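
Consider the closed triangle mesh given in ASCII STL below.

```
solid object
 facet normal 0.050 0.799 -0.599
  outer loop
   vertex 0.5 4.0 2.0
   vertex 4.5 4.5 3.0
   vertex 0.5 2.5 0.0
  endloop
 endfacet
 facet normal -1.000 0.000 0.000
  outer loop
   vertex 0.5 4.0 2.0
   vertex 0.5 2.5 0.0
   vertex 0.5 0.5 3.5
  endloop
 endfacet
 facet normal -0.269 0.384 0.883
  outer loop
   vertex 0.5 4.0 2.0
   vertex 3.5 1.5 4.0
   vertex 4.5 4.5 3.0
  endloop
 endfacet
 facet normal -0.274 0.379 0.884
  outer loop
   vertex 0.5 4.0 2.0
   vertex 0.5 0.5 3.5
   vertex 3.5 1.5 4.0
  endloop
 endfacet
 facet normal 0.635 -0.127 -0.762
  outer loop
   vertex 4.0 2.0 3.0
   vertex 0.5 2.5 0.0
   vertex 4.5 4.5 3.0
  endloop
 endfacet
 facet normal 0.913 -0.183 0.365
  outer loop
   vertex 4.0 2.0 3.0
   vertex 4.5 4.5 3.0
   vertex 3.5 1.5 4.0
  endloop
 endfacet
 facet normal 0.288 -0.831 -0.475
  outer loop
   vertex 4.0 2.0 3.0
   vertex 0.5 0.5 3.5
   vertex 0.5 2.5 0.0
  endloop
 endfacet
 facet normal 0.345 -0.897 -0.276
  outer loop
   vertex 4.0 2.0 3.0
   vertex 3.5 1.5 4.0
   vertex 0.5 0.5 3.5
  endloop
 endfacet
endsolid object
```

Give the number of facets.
8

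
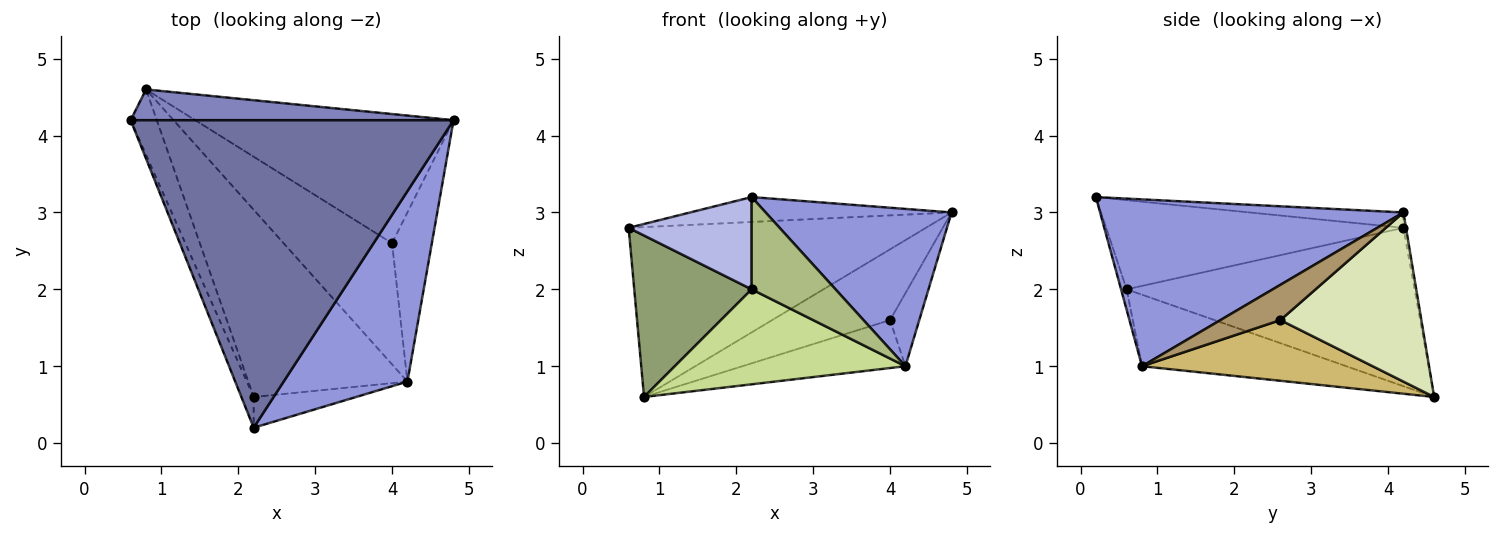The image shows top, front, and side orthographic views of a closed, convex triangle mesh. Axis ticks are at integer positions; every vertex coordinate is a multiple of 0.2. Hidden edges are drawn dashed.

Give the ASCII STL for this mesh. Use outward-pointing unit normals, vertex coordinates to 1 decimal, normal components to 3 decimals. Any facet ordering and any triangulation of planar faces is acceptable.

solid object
 facet normal -0.047 0.081 0.996
  outer loop
   vertex 2.2 0.2 3.2
   vertex 4.8 4.2 3.0
   vertex 0.6 4.2 2.8
  endloop
 endfacet
 facet normal -0.008 0.984 0.178
  outer loop
   vertex 0.8 4.6 0.6
   vertex 0.6 4.2 2.8
   vertex 4.8 4.2 3.0
  endloop
 endfacet
 facet normal 0.721 -0.442 0.535
  outer loop
   vertex 4.2 0.8 1.0
   vertex 4.8 4.2 3.0
   vertex 2.2 0.2 3.2
  endloop
 endfacet
 facet normal -0.917 -0.379 -0.126
  outer loop
   vertex 2.2 0.6 2.0
   vertex 2.2 0.2 3.2
   vertex 0.6 4.2 2.8
  endloop
 endfacet
 facet normal -0.915 -0.373 -0.151
  outer loop
   vertex 2.2 0.6 2.0
   vertex 0.6 4.2 2.8
   vertex 0.8 4.6 0.6
  endloop
 endfacet
 facet normal -0.063 -0.947 -0.316
  outer loop
   vertex 2.2 0.6 2.0
   vertex 4.2 0.8 1.0
   vertex 2.2 0.2 3.2
  endloop
 endfacet
 facet normal -0.372 -0.420 -0.828
  outer loop
   vertex 2.2 0.6 2.0
   vertex 0.8 4.6 0.6
   vertex 4.2 0.8 1.0
  endloop
 endfacet
 facet normal 0.498 0.417 -0.761
  outer loop
   vertex 4.0 2.6 1.6
   vertex 0.8 4.6 0.6
   vertex 4.8 4.2 3.0
  endloop
 endfacet
 facet normal 0.631 0.307 -0.712
  outer loop
   vertex 4.0 2.6 1.6
   vertex 4.8 4.2 3.0
   vertex 4.2 0.8 1.0
  endloop
 endfacet
 facet normal 0.462 0.326 -0.825
  outer loop
   vertex 4.0 2.6 1.6
   vertex 4.2 0.8 1.0
   vertex 0.8 4.6 0.6
  endloop
 endfacet
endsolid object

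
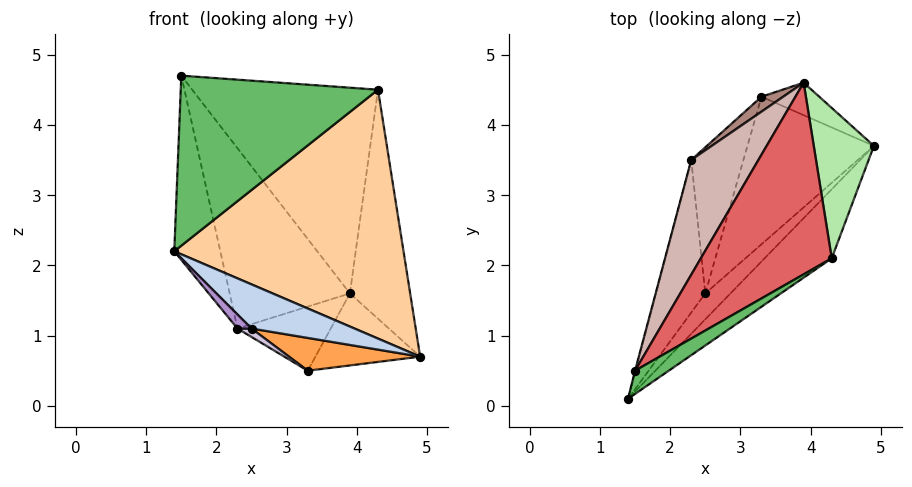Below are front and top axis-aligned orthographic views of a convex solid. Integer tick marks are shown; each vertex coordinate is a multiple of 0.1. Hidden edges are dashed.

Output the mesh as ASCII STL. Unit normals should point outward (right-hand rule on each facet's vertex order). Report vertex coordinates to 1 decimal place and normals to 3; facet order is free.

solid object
 facet normal 0.411 0.831 -0.375
  outer loop
   vertex 3.9 4.6 1.6
   vertex 4.9 3.7 0.7
   vertex 3.3 4.4 0.5
  endloop
 endfacet
 facet normal 0.557 -0.716 -0.420
  outer loop
   vertex 2.5 1.6 1.1
   vertex 4.9 3.7 0.7
   vertex 1.4 0.1 2.2
  endloop
 endfacet
 facet normal 0.027 -0.217 -0.976
  outer loop
   vertex 2.5 1.6 1.1
   vertex 3.3 4.4 0.5
   vertex 4.9 3.7 0.7
  endloop
 endfacet
 facet normal 0.659 -0.725 -0.201
  outer loop
   vertex 4.3 2.1 4.5
   vertex 1.4 0.1 2.2
   vertex 4.9 3.7 0.7
  endloop
 endfacet
 facet normal 0.499 -0.859 0.117
  outer loop
   vertex 4.3 2.1 4.5
   vertex 1.5 0.5 4.7
   vertex 1.4 0.1 2.2
  endloop
 endfacet
 facet normal 0.780 0.523 0.343
  outer loop
   vertex 4.3 2.1 4.5
   vertex 4.9 3.7 0.7
   vertex 3.9 4.6 1.6
  endloop
 endfacet
 facet normal -0.347 0.686 0.639
  outer loop
   vertex 4.3 2.1 4.5
   vertex 3.9 4.6 1.6
   vertex 1.5 0.5 4.7
  endloop
 endfacet
 facet normal -0.967 0.255 -0.002
  outer loop
   vertex 2.3 3.5 1.1
   vertex 1.4 0.1 2.2
   vertex 1.5 0.5 4.7
  endloop
 endfacet
 facet normal -0.657 -0.069 -0.751
  outer loop
   vertex 2.3 3.5 1.1
   vertex 2.5 1.6 1.1
   vertex 1.4 0.1 2.2
  endloop
 endfacet
 facet normal -0.480 -0.051 -0.876
  outer loop
   vertex 2.3 3.5 1.1
   vertex 3.3 4.4 0.5
   vertex 2.5 1.6 1.1
  endloop
 endfacet
 facet normal -0.595 0.783 0.182
  outer loop
   vertex 2.3 3.5 1.1
   vertex 3.9 4.6 1.6
   vertex 3.3 4.4 0.5
  endloop
 endfacet
 facet normal -0.599 0.676 0.430
  outer loop
   vertex 2.3 3.5 1.1
   vertex 1.5 0.5 4.7
   vertex 3.9 4.6 1.6
  endloop
 endfacet
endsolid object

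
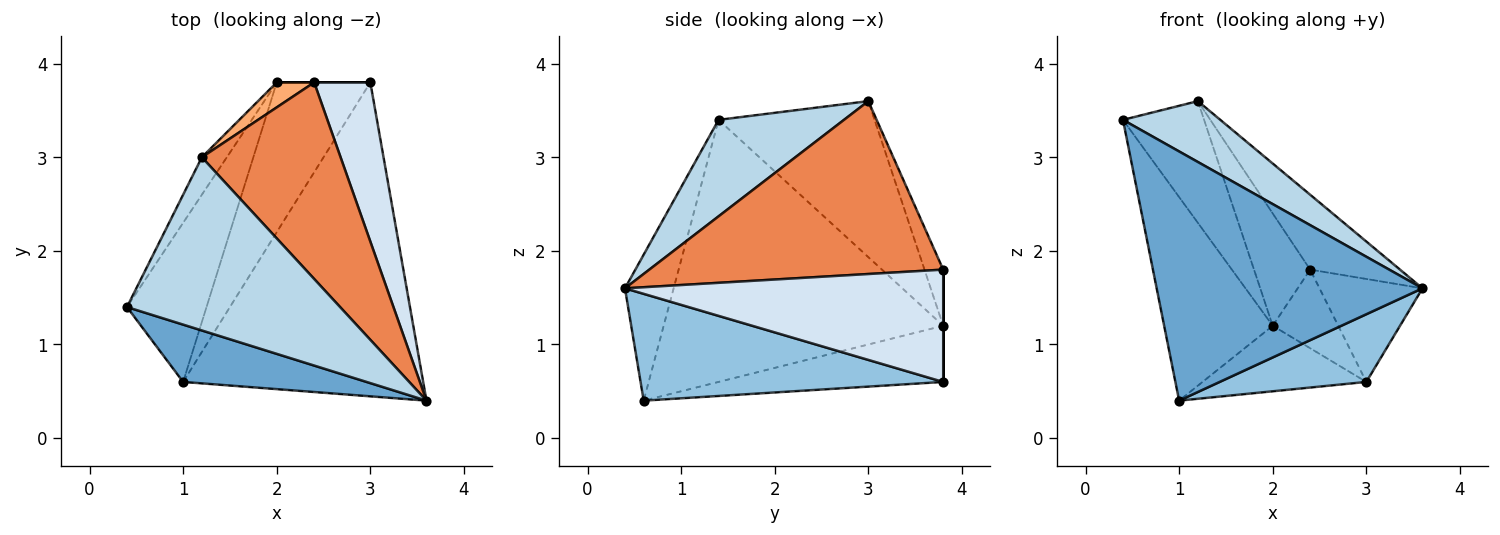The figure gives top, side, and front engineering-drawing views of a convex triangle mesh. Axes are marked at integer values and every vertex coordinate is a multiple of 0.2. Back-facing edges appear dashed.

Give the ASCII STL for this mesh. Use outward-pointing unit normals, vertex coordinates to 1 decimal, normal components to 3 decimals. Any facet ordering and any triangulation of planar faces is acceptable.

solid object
 facet normal -0.176 -0.959 0.221
  outer loop
   vertex 1.0 0.6 0.4
   vertex 3.6 0.4 1.6
   vertex 0.4 1.4 3.4
  endloop
 endfacet
 facet normal 0.399 -0.193 -0.896
  outer loop
   vertex 1.0 0.6 0.4
   vertex 3.0 3.8 0.6
   vertex 3.6 0.4 1.6
  endloop
 endfacet
 facet normal 0.393 -0.305 0.868
  outer loop
   vertex 1.2 3.0 3.6
   vertex 0.4 1.4 3.4
   vertex 3.6 0.4 1.6
  endloop
 endfacet
 facet normal 0.859 0.278 0.430
  outer loop
   vertex 2.4 3.8 1.8
   vertex 3.6 0.4 1.6
   vertex 3.0 3.8 0.6
  endloop
 endfacet
 facet normal 0.759 0.232 0.609
  outer loop
   vertex 2.4 3.8 1.8
   vertex 1.2 3.0 3.6
   vertex 3.6 0.4 1.6
  endloop
 endfacet
 facet normal -0.309 0.928 0.206
  outer loop
   vertex 2.0 3.8 1.2
   vertex 1.2 3.0 3.6
   vertex 2.4 3.8 1.8
  endloop
 endfacet
 facet normal -0.897 0.348 -0.272
  outer loop
   vertex 2.0 3.8 1.2
   vertex 1.0 0.6 0.4
   vertex 0.4 1.4 3.4
  endloop
 endfacet
 facet normal -0.878 0.457 -0.141
  outer loop
   vertex 2.0 3.8 1.2
   vertex 0.4 1.4 3.4
   vertex 1.2 3.0 3.6
  endloop
 endfacet
 facet normal -0.482 0.351 -0.803
  outer loop
   vertex 2.0 3.8 1.2
   vertex 3.0 3.8 0.6
   vertex 1.0 0.6 0.4
  endloop
 endfacet
 facet normal 0.000 1.000 0.000
  outer loop
   vertex 2.0 3.8 1.2
   vertex 2.4 3.8 1.8
   vertex 3.0 3.8 0.6
  endloop
 endfacet
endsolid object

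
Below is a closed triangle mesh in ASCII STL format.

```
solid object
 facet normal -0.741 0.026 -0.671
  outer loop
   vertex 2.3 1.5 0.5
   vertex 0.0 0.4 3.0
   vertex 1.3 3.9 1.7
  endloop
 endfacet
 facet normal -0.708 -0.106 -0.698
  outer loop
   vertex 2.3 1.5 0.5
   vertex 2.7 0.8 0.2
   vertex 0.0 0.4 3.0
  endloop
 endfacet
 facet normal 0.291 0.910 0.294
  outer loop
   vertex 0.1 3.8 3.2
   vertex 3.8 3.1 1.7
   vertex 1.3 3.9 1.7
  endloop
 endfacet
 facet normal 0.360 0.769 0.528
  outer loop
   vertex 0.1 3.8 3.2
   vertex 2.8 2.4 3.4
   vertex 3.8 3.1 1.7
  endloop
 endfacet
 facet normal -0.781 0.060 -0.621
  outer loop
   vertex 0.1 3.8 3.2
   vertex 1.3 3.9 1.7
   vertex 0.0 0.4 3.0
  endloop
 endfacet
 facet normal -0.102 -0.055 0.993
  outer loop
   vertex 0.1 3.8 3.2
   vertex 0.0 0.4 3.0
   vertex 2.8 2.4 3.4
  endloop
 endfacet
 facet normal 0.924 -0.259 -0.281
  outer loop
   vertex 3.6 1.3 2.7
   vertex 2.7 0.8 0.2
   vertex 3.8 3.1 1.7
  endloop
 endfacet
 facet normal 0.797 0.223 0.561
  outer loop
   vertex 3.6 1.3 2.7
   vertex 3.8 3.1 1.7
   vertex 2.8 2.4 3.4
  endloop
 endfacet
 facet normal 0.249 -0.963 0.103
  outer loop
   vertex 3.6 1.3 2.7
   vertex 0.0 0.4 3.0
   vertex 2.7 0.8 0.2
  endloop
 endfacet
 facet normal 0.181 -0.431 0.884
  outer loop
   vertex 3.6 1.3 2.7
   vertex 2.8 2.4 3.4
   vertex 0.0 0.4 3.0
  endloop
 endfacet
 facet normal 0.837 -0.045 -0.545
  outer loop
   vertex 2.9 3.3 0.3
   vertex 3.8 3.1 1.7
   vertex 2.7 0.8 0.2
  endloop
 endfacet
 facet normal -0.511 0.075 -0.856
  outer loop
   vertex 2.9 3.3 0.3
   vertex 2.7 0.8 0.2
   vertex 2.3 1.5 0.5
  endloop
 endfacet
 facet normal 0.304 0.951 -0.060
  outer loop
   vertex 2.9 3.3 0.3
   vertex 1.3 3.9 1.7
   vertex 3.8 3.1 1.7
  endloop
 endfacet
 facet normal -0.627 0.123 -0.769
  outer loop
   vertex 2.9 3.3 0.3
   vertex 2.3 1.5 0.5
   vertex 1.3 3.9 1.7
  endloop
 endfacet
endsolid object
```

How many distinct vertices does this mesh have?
9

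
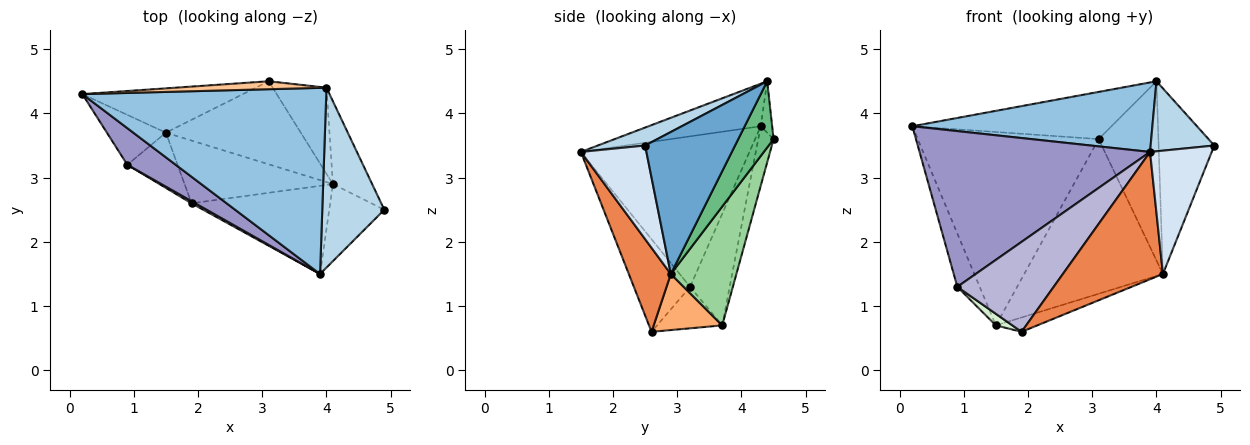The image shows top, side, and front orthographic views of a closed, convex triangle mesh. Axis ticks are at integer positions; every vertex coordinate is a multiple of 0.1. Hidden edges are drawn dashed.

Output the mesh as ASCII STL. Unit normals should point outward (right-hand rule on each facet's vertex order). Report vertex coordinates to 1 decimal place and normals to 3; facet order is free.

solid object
 facet normal 0.828 0.512 -0.229
  outer loop
   vertex 4.1 2.9 1.5
   vertex 4.0 4.4 4.5
   vertex 4.9 2.5 3.5
  endloop
 endfacet
 facet normal -0.161 -0.345 0.925
  outer loop
   vertex 3.9 1.5 3.4
   vertex 4.0 4.4 4.5
   vertex 0.2 4.3 3.8
  endloop
 endfacet
 facet normal 0.260 -0.350 0.900
  outer loop
   vertex 3.9 1.5 3.4
   vertex 4.9 2.5 3.5
   vertex 4.0 4.4 4.5
  endloop
 endfacet
 facet normal 0.669 -0.630 -0.394
  outer loop
   vertex 3.9 1.5 3.4
   vertex 4.1 2.9 1.5
   vertex 4.9 2.5 3.5
  endloop
 endfacet
 facet normal 0.326 -0.777 -0.538
  outer loop
   vertex 3.9 1.5 3.4
   vertex 1.9 2.6 0.6
   vertex 4.1 2.9 1.5
  endloop
 endfacet
 facet normal 0.346 0.209 -0.915
  outer loop
   vertex 1.5 3.7 0.7
   vertex 4.1 2.9 1.5
   vertex 1.9 2.6 0.6
  endloop
 endfacet
 facet normal -0.056 0.985 0.166
  outer loop
   vertex 3.1 4.5 3.6
   vertex 0.2 4.3 3.8
   vertex 4.0 4.4 4.5
  endloop
 endfacet
 facet normal -0.082 0.971 -0.223
  outer loop
   vertex 3.1 4.5 3.6
   vertex 1.5 3.7 0.7
   vertex 0.2 4.3 3.8
  endloop
 endfacet
 facet normal 0.470 0.795 -0.382
  outer loop
   vertex 3.1 4.5 3.6
   vertex 4.0 4.4 4.5
   vertex 4.1 2.9 1.5
  endloop
 endfacet
 facet normal 0.385 0.813 -0.437
  outer loop
   vertex 3.1 4.5 3.6
   vertex 4.1 2.9 1.5
   vertex 1.5 3.7 0.7
  endloop
 endfacet
 facet normal -0.791 0.447 -0.418
  outer loop
   vertex 0.9 3.2 1.3
   vertex 0.2 4.3 3.8
   vertex 1.5 3.7 0.7
  endloop
 endfacet
 facet normal -0.629 -0.159 -0.761
  outer loop
   vertex 0.9 3.2 1.3
   vertex 1.5 3.7 0.7
   vertex 1.9 2.6 0.6
  endloop
 endfacet
 facet normal -0.580 -0.793 0.187
  outer loop
   vertex 0.9 3.2 1.3
   vertex 3.9 1.5 3.4
   vertex 0.2 4.3 3.8
  endloop
 endfacet
 facet normal -0.504 -0.864 0.021
  outer loop
   vertex 0.9 3.2 1.3
   vertex 1.9 2.6 0.6
   vertex 3.9 1.5 3.4
  endloop
 endfacet
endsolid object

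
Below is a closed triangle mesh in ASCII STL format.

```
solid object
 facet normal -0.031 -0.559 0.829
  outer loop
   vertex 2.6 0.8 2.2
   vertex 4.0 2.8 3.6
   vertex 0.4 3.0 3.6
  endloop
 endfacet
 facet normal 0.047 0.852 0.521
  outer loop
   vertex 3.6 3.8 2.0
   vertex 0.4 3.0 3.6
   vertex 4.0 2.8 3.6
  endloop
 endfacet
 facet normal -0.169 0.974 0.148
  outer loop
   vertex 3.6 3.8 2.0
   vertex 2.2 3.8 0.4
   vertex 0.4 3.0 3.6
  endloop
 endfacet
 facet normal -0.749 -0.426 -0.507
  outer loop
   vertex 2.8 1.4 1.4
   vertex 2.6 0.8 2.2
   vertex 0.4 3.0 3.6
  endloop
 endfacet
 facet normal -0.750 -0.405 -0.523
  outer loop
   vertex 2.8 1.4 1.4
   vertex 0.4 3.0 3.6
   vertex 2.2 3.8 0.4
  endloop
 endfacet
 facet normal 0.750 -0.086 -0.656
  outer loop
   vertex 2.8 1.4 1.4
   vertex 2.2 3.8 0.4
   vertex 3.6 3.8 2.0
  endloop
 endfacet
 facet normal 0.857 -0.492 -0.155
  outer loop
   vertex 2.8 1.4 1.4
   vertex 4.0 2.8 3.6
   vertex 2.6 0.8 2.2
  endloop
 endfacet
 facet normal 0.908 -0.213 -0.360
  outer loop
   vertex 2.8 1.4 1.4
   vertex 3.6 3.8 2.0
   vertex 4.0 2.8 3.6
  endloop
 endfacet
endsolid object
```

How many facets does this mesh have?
8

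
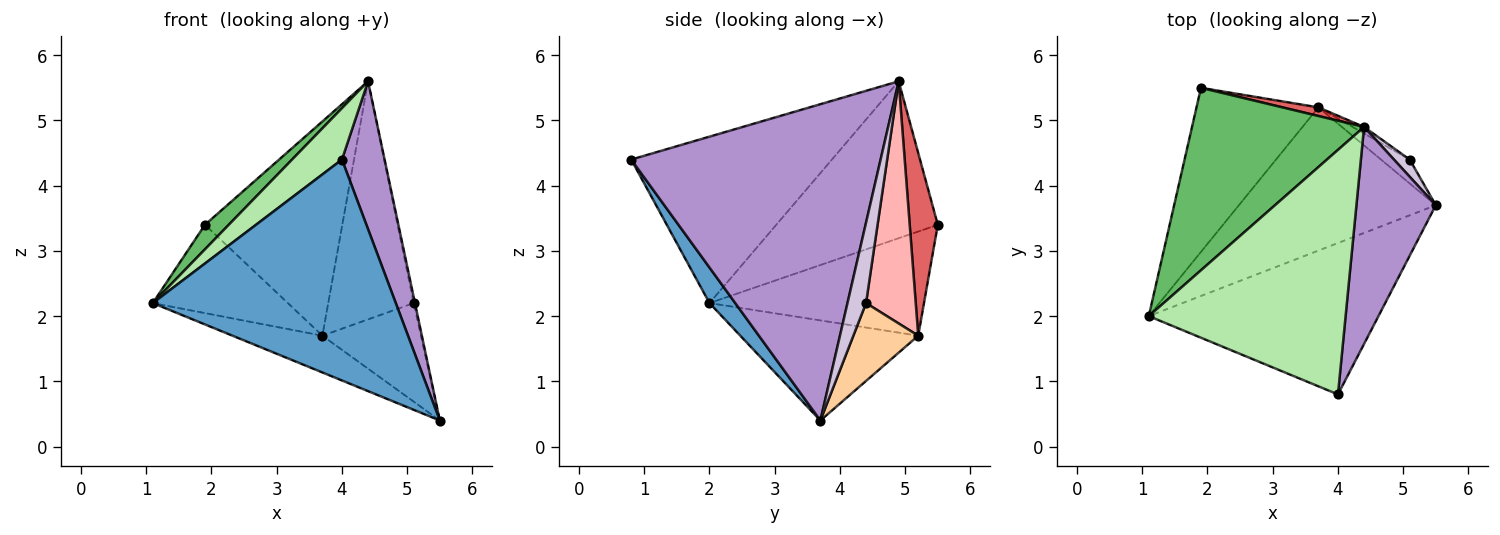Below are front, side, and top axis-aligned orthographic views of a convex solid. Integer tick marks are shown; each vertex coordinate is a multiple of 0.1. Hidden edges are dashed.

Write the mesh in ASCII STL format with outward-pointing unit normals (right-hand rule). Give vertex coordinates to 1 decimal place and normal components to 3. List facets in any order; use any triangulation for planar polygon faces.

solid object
 facet normal 0.087 -0.822 -0.563
  outer loop
   vertex 4.0 0.8 4.4
   vertex 1.1 2.0 2.2
   vertex 5.5 3.7 0.4
  endloop
 endfacet
 facet normal -0.442 0.223 -0.869
  outer loop
   vertex 3.7 5.2 1.7
   vertex 5.5 3.7 0.4
   vertex 1.1 2.0 2.2
  endloop
 endfacet
 facet normal -0.601 0.379 -0.704
  outer loop
   vertex 3.7 5.2 1.7
   vertex 1.1 2.0 2.2
   vertex 1.9 5.5 3.4
  endloop
 endfacet
 facet normal 0.539 0.819 -0.199
  outer loop
   vertex 3.7 5.2 1.7
   vertex 5.1 4.4 2.2
   vertex 5.5 3.7 0.4
  endloop
 endfacet
 facet normal -0.671 -0.099 0.735
  outer loop
   vertex 4.4 4.9 5.6
   vertex 1.9 5.5 3.4
   vertex 1.1 2.0 2.2
  endloop
 endfacet
 facet normal -0.638 -0.158 0.754
  outer loop
   vertex 4.4 4.9 5.6
   vertex 1.1 2.0 2.2
   vertex 4.0 0.8 4.4
  endloop
 endfacet
 facet normal 0.200 0.979 0.039
  outer loop
   vertex 4.4 4.9 5.6
   vertex 3.7 5.2 1.7
   vertex 1.9 5.5 3.4
  endloop
 endfacet
 facet normal 0.502 0.864 -0.024
  outer loop
   vertex 4.4 4.9 5.6
   vertex 5.1 4.4 2.2
   vertex 3.7 5.2 1.7
  endloop
 endfacet
 facet normal 0.957 -0.164 0.240
  outer loop
   vertex 4.4 4.9 5.6
   vertex 4.0 0.8 4.4
   vertex 5.5 3.7 0.4
  endloop
 endfacet
 facet normal 0.979 0.066 0.192
  outer loop
   vertex 4.4 4.9 5.6
   vertex 5.5 3.7 0.4
   vertex 5.1 4.4 2.2
  endloop
 endfacet
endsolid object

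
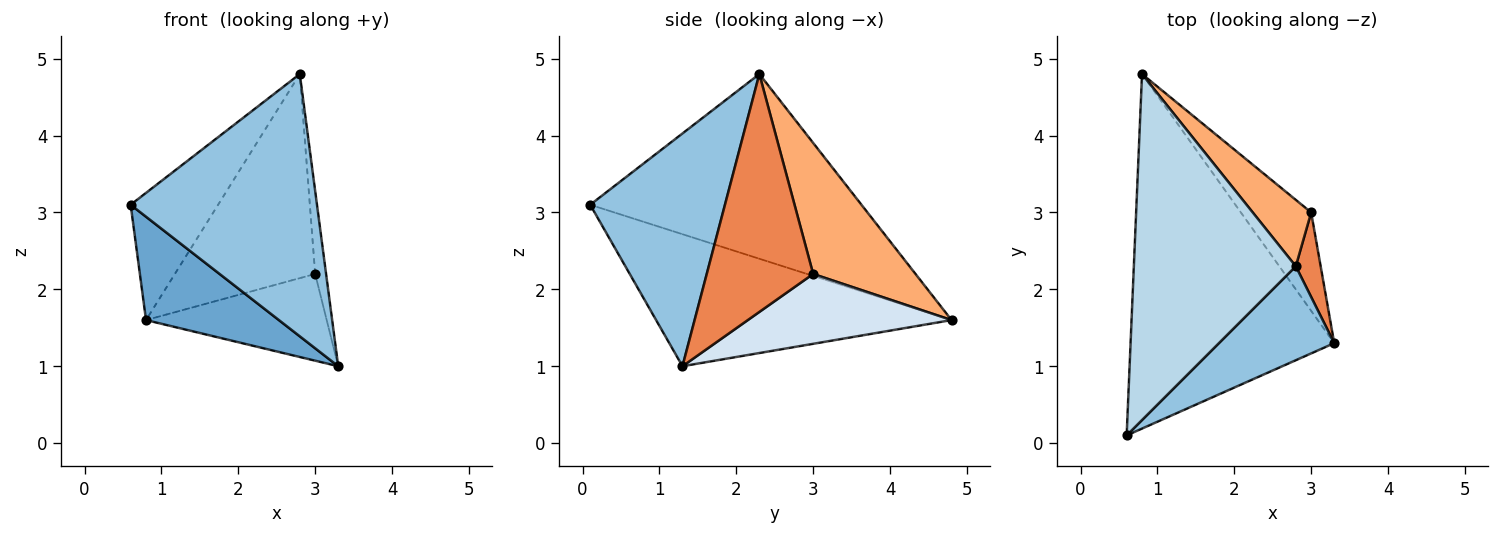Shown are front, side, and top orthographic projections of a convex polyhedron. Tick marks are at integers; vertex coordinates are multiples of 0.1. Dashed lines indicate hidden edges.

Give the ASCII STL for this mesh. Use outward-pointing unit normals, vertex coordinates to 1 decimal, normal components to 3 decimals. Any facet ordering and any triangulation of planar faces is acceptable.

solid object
 facet normal -0.528 -0.238 -0.815
  outer loop
   vertex 0.8 4.8 1.6
   vertex 3.3 1.3 1.0
   vertex 0.6 0.1 3.1
  endloop
 endfacet
 facet normal 0.563 -0.778 0.279
  outer loop
   vertex 2.8 2.3 4.8
   vertex 0.6 0.1 3.1
   vertex 3.3 1.3 1.0
  endloop
 endfacet
 facet normal -0.731 0.236 0.641
  outer loop
   vertex 2.8 2.3 4.8
   vertex 0.8 4.8 1.6
   vertex 0.6 0.1 3.1
  endloop
 endfacet
 facet normal 0.598 0.530 -0.601
  outer loop
   vertex 3.0 3.0 2.2
   vertex 3.3 1.3 1.0
   vertex 0.8 4.8 1.6
  endloop
 endfacet
 facet normal 0.989 0.102 0.103
  outer loop
   vertex 3.0 3.0 2.2
   vertex 2.8 2.3 4.8
   vertex 3.3 1.3 1.0
  endloop
 endfacet
 facet normal 0.570 0.781 0.254
  outer loop
   vertex 3.0 3.0 2.2
   vertex 0.8 4.8 1.6
   vertex 2.8 2.3 4.8
  endloop
 endfacet
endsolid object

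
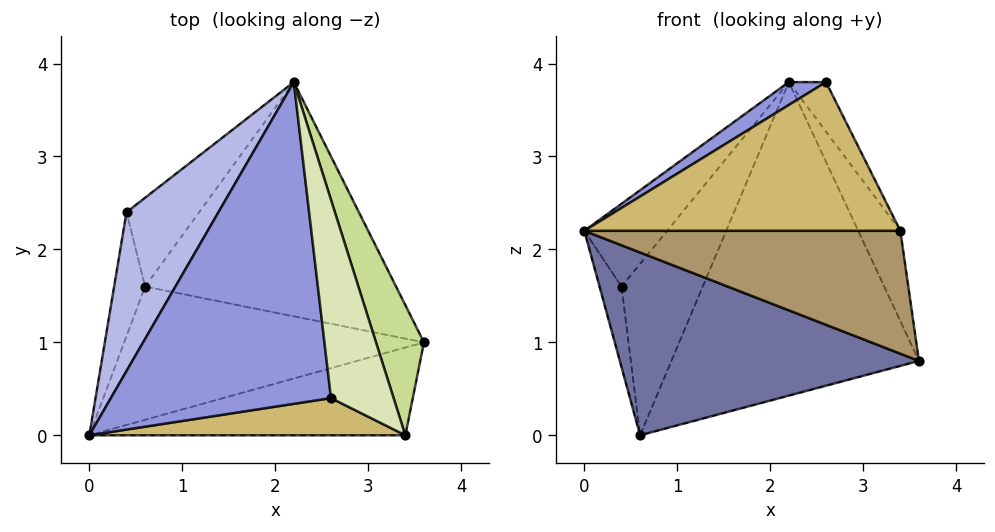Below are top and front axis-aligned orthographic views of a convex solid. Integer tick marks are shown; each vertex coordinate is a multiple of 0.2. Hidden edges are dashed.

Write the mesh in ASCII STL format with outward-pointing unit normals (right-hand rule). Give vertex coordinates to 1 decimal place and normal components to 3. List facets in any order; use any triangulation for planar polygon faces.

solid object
 facet normal -0.005 -0.808 -0.589
  outer loop
   vertex 0.6 1.6 0.0
   vertex 3.6 1.0 0.8
   vertex 0.0 0.0 2.2
  endloop
 endfacet
 facet normal 0.305 0.763 -0.570
  outer loop
   vertex 0.6 1.6 0.0
   vertex 2.2 3.8 3.8
   vertex 3.6 1.0 0.8
  endloop
 endfacet
 facet normal -0.516 -0.061 0.854
  outer loop
   vertex 2.6 0.4 3.8
   vertex 2.2 3.8 3.8
   vertex 0.0 0.0 2.2
  endloop
 endfacet
 facet normal -0.822 0.263 0.505
  outer loop
   vertex 0.4 2.4 1.6
   vertex 0.0 0.0 2.2
   vertex 2.2 3.8 3.8
  endloop
 endfacet
 facet normal -0.976 0.118 -0.181
  outer loop
   vertex 0.4 2.4 1.6
   vertex 0.6 1.6 0.0
   vertex 0.0 0.0 2.2
  endloop
 endfacet
 facet normal -0.127 0.881 -0.456
  outer loop
   vertex 0.4 2.4 1.6
   vertex 2.2 3.8 3.8
   vertex 0.6 1.6 0.0
  endloop
 endfacet
 facet normal 0.945 0.186 0.268
  outer loop
   vertex 3.4 0.0 2.2
   vertex 3.6 1.0 0.8
   vertex 2.2 3.8 3.8
  endloop
 endfacet
 facet normal 0.900 0.106 0.423
  outer loop
   vertex 3.4 0.0 2.2
   vertex 2.2 3.8 3.8
   vertex 2.6 0.4 3.8
  endloop
 endfacet
 facet normal 0.000 -0.814 -0.581
  outer loop
   vertex 3.4 0.0 2.2
   vertex 0.0 0.0 2.2
   vertex 3.6 1.0 0.8
  endloop
 endfacet
 facet normal 0.000 -0.970 0.243
  outer loop
   vertex 3.4 0.0 2.2
   vertex 2.6 0.4 3.8
   vertex 0.0 0.0 2.2
  endloop
 endfacet
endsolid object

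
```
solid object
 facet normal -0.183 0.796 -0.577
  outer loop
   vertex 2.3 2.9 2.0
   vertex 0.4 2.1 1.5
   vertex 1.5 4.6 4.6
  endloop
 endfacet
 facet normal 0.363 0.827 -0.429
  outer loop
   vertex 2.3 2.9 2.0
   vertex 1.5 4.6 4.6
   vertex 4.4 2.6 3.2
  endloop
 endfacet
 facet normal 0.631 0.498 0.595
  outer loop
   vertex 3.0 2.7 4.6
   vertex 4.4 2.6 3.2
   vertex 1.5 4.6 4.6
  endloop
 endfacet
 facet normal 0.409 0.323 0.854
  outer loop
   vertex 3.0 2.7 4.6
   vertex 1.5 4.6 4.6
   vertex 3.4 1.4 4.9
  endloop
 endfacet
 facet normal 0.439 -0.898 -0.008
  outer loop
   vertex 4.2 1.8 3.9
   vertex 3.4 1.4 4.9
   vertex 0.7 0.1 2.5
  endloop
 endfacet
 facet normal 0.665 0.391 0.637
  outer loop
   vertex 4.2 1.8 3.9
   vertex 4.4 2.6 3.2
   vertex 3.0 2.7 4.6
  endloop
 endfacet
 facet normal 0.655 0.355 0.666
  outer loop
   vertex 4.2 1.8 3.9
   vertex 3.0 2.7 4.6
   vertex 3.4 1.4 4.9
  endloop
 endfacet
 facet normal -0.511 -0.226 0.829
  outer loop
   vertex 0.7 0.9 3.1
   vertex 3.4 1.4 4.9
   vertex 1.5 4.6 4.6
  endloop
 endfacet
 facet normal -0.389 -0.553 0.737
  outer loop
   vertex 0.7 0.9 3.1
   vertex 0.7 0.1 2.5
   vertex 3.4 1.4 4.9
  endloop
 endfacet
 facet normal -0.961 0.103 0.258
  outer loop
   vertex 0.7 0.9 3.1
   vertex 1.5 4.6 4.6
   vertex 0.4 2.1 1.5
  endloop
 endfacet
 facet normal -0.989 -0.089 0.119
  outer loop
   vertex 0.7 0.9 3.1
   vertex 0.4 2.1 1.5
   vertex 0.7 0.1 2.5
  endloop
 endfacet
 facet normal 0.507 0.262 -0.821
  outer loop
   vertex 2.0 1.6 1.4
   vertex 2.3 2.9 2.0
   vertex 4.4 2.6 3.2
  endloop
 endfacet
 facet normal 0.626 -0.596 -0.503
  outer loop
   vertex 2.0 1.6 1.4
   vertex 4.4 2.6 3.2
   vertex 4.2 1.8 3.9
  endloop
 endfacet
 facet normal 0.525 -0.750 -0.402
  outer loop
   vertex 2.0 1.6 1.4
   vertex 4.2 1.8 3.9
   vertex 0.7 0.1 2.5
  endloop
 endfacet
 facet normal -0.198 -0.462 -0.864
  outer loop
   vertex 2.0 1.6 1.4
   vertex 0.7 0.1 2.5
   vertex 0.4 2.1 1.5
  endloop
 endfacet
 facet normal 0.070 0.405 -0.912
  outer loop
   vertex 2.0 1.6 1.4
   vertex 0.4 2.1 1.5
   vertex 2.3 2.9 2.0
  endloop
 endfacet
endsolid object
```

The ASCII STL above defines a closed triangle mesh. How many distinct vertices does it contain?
10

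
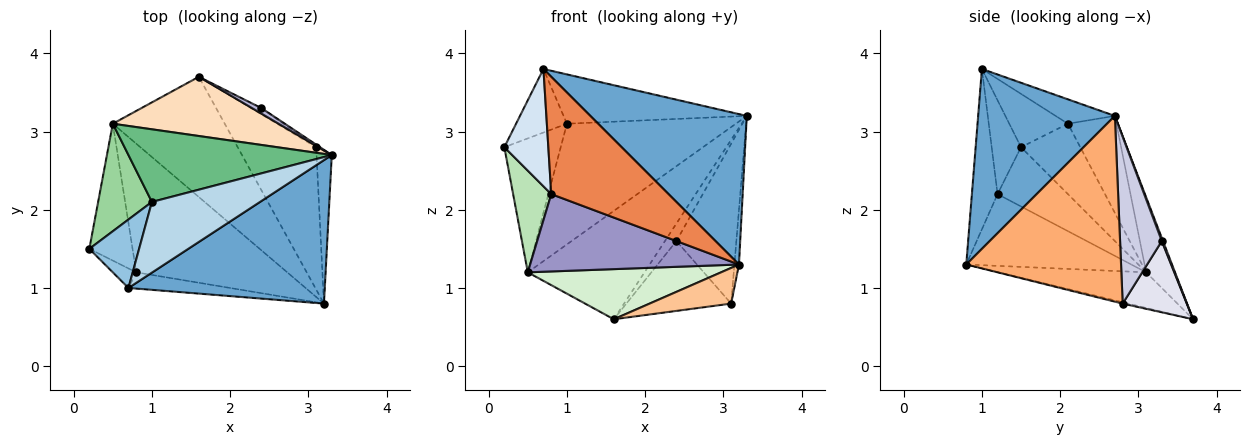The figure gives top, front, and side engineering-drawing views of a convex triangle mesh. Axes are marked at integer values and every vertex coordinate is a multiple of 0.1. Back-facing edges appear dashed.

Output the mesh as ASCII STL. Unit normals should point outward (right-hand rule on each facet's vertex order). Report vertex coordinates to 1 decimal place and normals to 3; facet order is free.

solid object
 facet normal 0.534 -0.612 0.583
  outer loop
   vertex 0.7 1.0 3.8
   vertex 3.2 0.8 1.3
   vertex 3.3 2.7 3.2
  endloop
 endfacet
 facet normal -0.618 0.535 0.576
  outer loop
   vertex 1.0 2.1 3.1
   vertex 0.2 1.5 2.8
   vertex 0.7 1.0 3.8
  endloop
 endfacet
 facet normal -0.182 0.563 0.806
  outer loop
   vertex 1.0 2.1 3.1
   vertex 0.7 1.0 3.8
   vertex 3.3 2.7 3.2
  endloop
 endfacet
 facet normal -0.549 -0.824 -0.137
  outer loop
   vertex 0.8 1.2 2.2
   vertex 0.7 1.0 3.8
   vertex 0.2 1.5 2.8
  endloop
 endfacet
 facet normal -0.212 -0.968 -0.134
  outer loop
   vertex 0.8 1.2 2.2
   vertex 3.2 0.8 1.3
   vertex 0.7 1.0 3.8
  endloop
 endfacet
 facet normal 0.996 0.029 -0.082
  outer loop
   vertex 3.1 2.8 0.8
   vertex 3.3 2.7 3.2
   vertex 3.2 0.8 1.3
  endloop
 endfacet
 facet normal -0.017 -0.243 -0.970
  outer loop
   vertex 3.1 2.8 0.8
   vertex 3.2 0.8 1.3
   vertex 1.6 3.7 0.6
  endloop
 endfacet
 facet normal -0.212 0.858 0.469
  outer loop
   vertex 0.5 3.1 1.2
   vertex 3.3 2.7 3.2
   vertex 1.6 3.7 0.6
  endloop
 endfacet
 facet normal -0.239 0.832 0.501
  outer loop
   vertex 0.5 3.1 1.2
   vertex 1.0 2.1 3.1
   vertex 3.3 2.7 3.2
  endloop
 endfacet
 facet normal -0.634 0.603 0.484
  outer loop
   vertex 0.5 3.1 1.2
   vertex 0.2 1.5 2.8
   vertex 1.0 2.1 3.1
  endloop
 endfacet
 facet normal -0.740 -0.401 -0.540
  outer loop
   vertex 0.5 3.1 1.2
   vertex 0.8 1.2 2.2
   vertex 0.2 1.5 2.8
  endloop
 endfacet
 facet normal -0.282 -0.369 -0.886
  outer loop
   vertex 0.5 3.1 1.2
   vertex 1.6 3.7 0.6
   vertex 3.2 0.8 1.3
  endloop
 endfacet
 facet normal -0.377 -0.477 -0.794
  outer loop
   vertex 0.5 3.1 1.2
   vertex 3.2 0.8 1.3
   vertex 0.8 1.2 2.2
  endloop
 endfacet
 facet normal 0.100 0.949 0.300
  outer loop
   vertex 2.4 3.3 1.6
   vertex 1.6 3.7 0.6
   vertex 3.3 2.7 3.2
  endloop
 endfacet
 facet normal 0.571 0.821 -0.013
  outer loop
   vertex 2.4 3.3 1.6
   vertex 3.3 2.7 3.2
   vertex 3.1 2.8 0.8
  endloop
 endfacet
 facet normal 0.520 0.850 -0.076
  outer loop
   vertex 2.4 3.3 1.6
   vertex 3.1 2.8 0.8
   vertex 1.6 3.7 0.6
  endloop
 endfacet
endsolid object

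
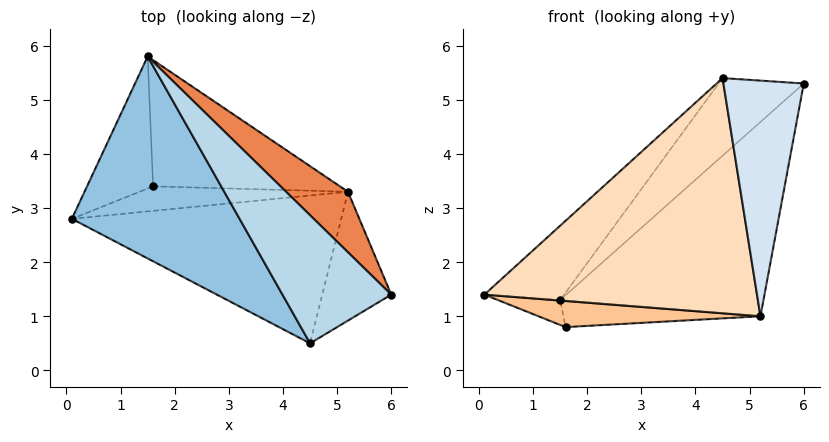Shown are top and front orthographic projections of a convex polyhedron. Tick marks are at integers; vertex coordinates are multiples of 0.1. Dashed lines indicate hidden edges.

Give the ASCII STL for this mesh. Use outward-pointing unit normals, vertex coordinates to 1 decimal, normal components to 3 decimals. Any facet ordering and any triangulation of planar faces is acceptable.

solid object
 facet normal -0.423 0.168 -0.890
  outer loop
   vertex 1.6 3.4 0.8
   vertex 0.1 2.8 1.4
   vertex 1.5 5.8 1.3
  endloop
 endfacet
 facet normal -0.558 0.286 0.779
  outer loop
   vertex 4.5 0.5 5.4
   vertex 1.5 5.8 1.3
   vertex 0.1 2.8 1.4
  endloop
 endfacet
 facet normal -0.246 0.502 0.829
  outer loop
   vertex 4.5 0.5 5.4
   vertex 6.0 1.4 5.3
   vertex 1.5 5.8 1.3
  endloop
 endfacet
 facet normal 0.443 -0.787 -0.430
  outer loop
   vertex 5.2 3.3 1.0
   vertex 6.0 1.4 5.3
   vertex 4.5 0.5 5.4
  endloop
 endfacet
 facet normal 0.556 0.793 0.247
  outer loop
   vertex 5.2 3.3 1.0
   vertex 1.5 5.8 1.3
   vertex 6.0 1.4 5.3
  endloop
 endfacet
 facet normal 0.060 0.206 -0.977
  outer loop
   vertex 5.2 3.3 1.0
   vertex 1.6 3.4 0.8
   vertex 1.5 5.8 1.3
  endloop
 endfacet
 facet normal 0.018 -0.729 -0.684
  outer loop
   vertex 5.2 3.3 1.0
   vertex 0.1 2.8 1.4
   vertex 1.6 3.4 0.8
  endloop
 endfacet
 facet normal 0.041 -0.846 -0.532
  outer loop
   vertex 5.2 3.3 1.0
   vertex 4.5 0.5 5.4
   vertex 0.1 2.8 1.4
  endloop
 endfacet
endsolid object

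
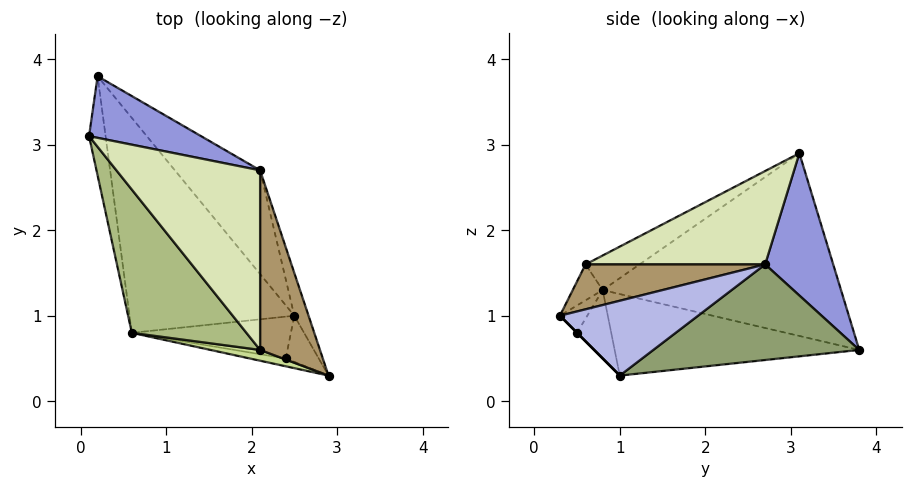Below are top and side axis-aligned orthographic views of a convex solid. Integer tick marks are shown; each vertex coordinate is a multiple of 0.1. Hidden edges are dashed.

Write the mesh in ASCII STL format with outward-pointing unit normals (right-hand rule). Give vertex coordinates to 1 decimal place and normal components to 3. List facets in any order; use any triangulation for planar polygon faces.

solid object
 facet normal -0.984 -0.152 -0.089
  outer loop
   vertex 0.6 0.8 1.3
   vertex 0.1 3.1 2.9
   vertex 0.2 3.8 0.6
  endloop
 endfacet
 facet normal -0.428 -0.259 -0.866
  outer loop
   vertex 0.6 0.8 1.3
   vertex 0.2 3.8 0.6
   vertex 2.5 1.0 0.3
  endloop
 endfacet
 facet normal 0.363 0.887 0.286
  outer loop
   vertex 2.1 2.7 1.6
   vertex 0.2 3.8 0.6
   vertex 0.1 3.1 2.9
  endloop
 endfacet
 facet normal 0.920 0.350 -0.175
  outer loop
   vertex 2.1 2.7 1.6
   vertex 2.9 0.3 1.0
   vertex 2.5 1.0 0.3
  endloop
 endfacet
 facet normal 0.616 0.565 -0.549
  outer loop
   vertex 2.1 2.7 1.6
   vertex 2.5 1.0 0.3
   vertex 0.2 3.8 0.6
  endloop
 endfacet
 facet normal -0.233 -0.589 0.774
  outer loop
   vertex 2.1 0.6 1.6
   vertex 0.1 3.1 2.9
   vertex 0.6 0.8 1.3
  endloop
 endfacet
 facet normal -0.176 -0.954 0.243
  outer loop
   vertex 2.1 0.6 1.6
   vertex 0.6 0.8 1.3
   vertex 2.9 0.3 1.0
  endloop
 endfacet
 facet normal 0.545 0.000 0.838
  outer loop
   vertex 2.1 0.6 1.6
   vertex 2.1 2.7 1.6
   vertex 0.1 3.1 2.9
  endloop
 endfacet
 facet normal 0.600 0.000 0.800
  outer loop
   vertex 2.1 0.6 1.6
   vertex 2.9 0.3 1.0
   vertex 2.1 2.7 1.6
  endloop
 endfacet
 facet normal 0.000 -0.707 -0.707
  outer loop
   vertex 2.4 0.5 0.8
   vertex 2.5 1.0 0.3
   vertex 2.9 0.3 1.0
  endloop
 endfacet
 facet normal -0.241 -0.918 -0.316
  outer loop
   vertex 2.4 0.5 0.8
   vertex 2.9 0.3 1.0
   vertex 0.6 0.8 1.3
  endloop
 endfacet
 facet normal -0.303 -0.643 -0.704
  outer loop
   vertex 2.4 0.5 0.8
   vertex 0.6 0.8 1.3
   vertex 2.5 1.0 0.3
  endloop
 endfacet
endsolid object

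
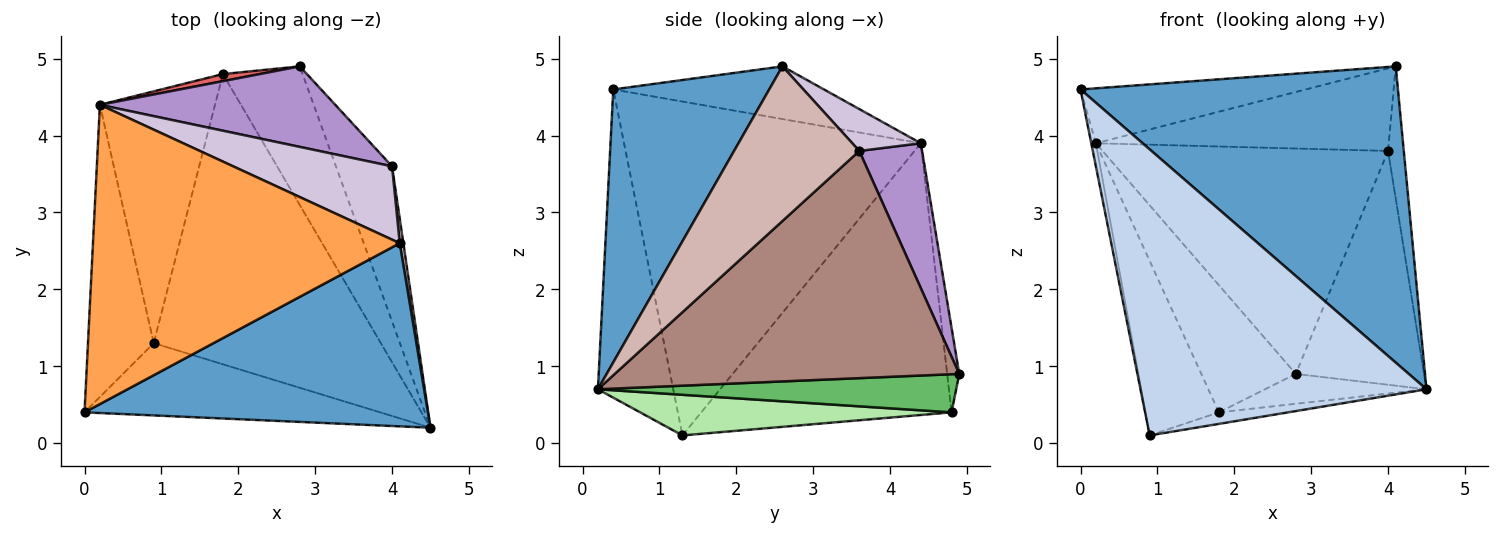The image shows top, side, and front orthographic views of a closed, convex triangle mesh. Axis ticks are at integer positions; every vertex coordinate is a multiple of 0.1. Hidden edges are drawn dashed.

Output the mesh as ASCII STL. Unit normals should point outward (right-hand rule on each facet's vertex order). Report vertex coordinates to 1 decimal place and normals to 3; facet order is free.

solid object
 facet normal 0.386 -0.785 0.485
  outer loop
   vertex 4.1 2.6 4.9
   vertex 0.0 0.4 4.6
   vertex 4.5 0.2 0.7
  endloop
 endfacet
 facet normal -0.247 -0.939 -0.237
  outer loop
   vertex 0.9 1.3 0.1
   vertex 4.5 0.2 0.7
   vertex 0.0 0.4 4.6
  endloop
 endfacet
 facet normal -0.167 0.178 0.970
  outer loop
   vertex 0.2 4.4 3.9
   vertex 0.0 0.4 4.6
   vertex 4.1 2.6 4.9
  endloop
 endfacet
 facet normal -0.981 0.015 -0.193
  outer loop
   vertex 0.2 4.4 3.9
   vertex 0.9 1.3 0.1
   vertex 0.0 0.4 4.6
  endloop
 endfacet
 facet normal 0.424 0.191 -0.885
  outer loop
   vertex 1.8 4.8 0.4
   vertex 2.8 4.9 0.9
   vertex 4.5 0.2 0.7
  endloop
 endfacet
 facet normal 0.176 0.039 -0.984
  outer loop
   vertex 1.8 4.8 0.4
   vertex 4.5 0.2 0.7
   vertex 0.9 1.3 0.1
  endloop
 endfacet
 facet normal -0.127 0.990 0.055
  outer loop
   vertex 1.8 4.8 0.4
   vertex 0.2 4.4 3.9
   vertex 2.8 4.9 0.9
  endloop
 endfacet
 facet normal -0.889 0.261 -0.377
  outer loop
   vertex 1.8 4.8 0.4
   vertex 0.9 1.3 0.1
   vertex 0.2 4.4 3.9
  endloop
 endfacet
 facet normal 0.203 0.922 0.329
  outer loop
   vertex 4.0 3.6 3.8
   vertex 2.8 4.9 0.9
   vertex 0.2 4.4 3.9
  endloop
 endfacet
 facet normal 0.172 0.737 0.654
  outer loop
   vertex 4.0 3.6 3.8
   vertex 0.2 4.4 3.9
   vertex 4.1 2.6 4.9
  endloop
 endfacet
 facet normal 0.913 0.340 -0.225
  outer loop
   vertex 4.0 3.6 3.8
   vertex 4.5 0.2 0.7
   vertex 2.8 4.9 0.9
  endloop
 endfacet
 facet normal 0.992 0.125 0.023
  outer loop
   vertex 4.0 3.6 3.8
   vertex 4.1 2.6 4.9
   vertex 4.5 0.2 0.7
  endloop
 endfacet
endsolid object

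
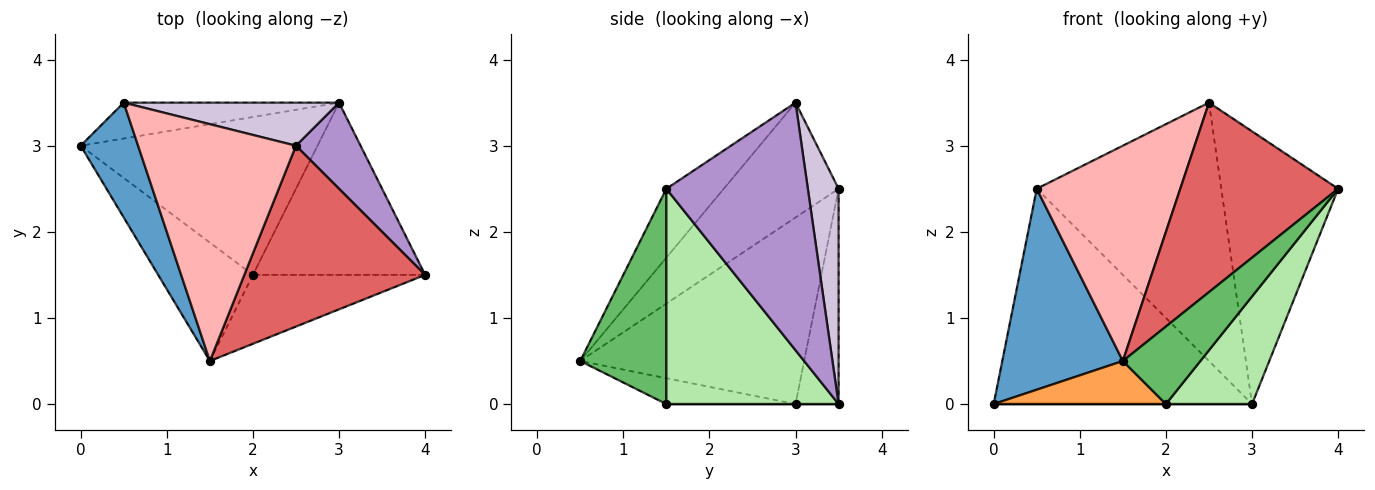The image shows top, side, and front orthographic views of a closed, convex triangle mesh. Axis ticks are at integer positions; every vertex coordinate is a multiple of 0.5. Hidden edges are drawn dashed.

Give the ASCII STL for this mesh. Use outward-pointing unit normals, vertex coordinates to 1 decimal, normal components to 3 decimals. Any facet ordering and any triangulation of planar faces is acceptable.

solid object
 facet normal -0.850 -0.458 0.261
  outer loop
   vertex 0.5 3.5 2.5
   vertex 0.0 3.0 0.0
   vertex 1.5 0.5 0.5
  endloop
 endfacet
 facet normal -0.162 0.973 -0.162
  outer loop
   vertex 0.5 3.5 2.5
   vertex 3.0 3.5 0.0
   vertex 0.0 3.0 0.0
  endloop
 endfacet
 facet normal -0.248 -0.331 -0.910
  outer loop
   vertex 2.0 1.5 0.0
   vertex 1.5 0.5 0.5
   vertex 0.0 3.0 0.0
  endloop
 endfacet
 facet normal 0.000 0.000 -1.000
  outer loop
   vertex 2.0 1.5 0.0
   vertex 0.0 3.0 0.0
   vertex 3.0 3.5 0.0
  endloop
 endfacet
 facet normal 0.639 -0.575 -0.511
  outer loop
   vertex 2.0 1.5 0.0
   vertex 4.0 1.5 2.5
   vertex 1.5 0.5 0.5
  endloop
 endfacet
 facet normal 0.727 -0.364 -0.582
  outer loop
   vertex 2.0 1.5 0.0
   vertex 3.0 3.5 0.0
   vertex 4.0 1.5 2.5
  endloop
 endfacet
 facet normal -0.254 -0.700 0.668
  outer loop
   vertex 2.5 3.0 3.5
   vertex 1.5 0.5 0.5
   vertex 4.0 1.5 2.5
  endloop
 endfacet
 facet normal -0.474 -0.592 0.652
  outer loop
   vertex 2.5 3.0 3.5
   vertex 0.5 3.5 2.5
   vertex 1.5 0.5 0.5
  endloop
 endfacet
 facet normal 0.756 0.624 0.197
  outer loop
   vertex 2.5 3.0 3.5
   vertex 4.0 1.5 2.5
   vertex 3.0 3.5 0.0
  endloop
 endfacet
 facet normal 0.162 0.973 0.162
  outer loop
   vertex 2.5 3.0 3.5
   vertex 3.0 3.5 0.0
   vertex 0.5 3.5 2.5
  endloop
 endfacet
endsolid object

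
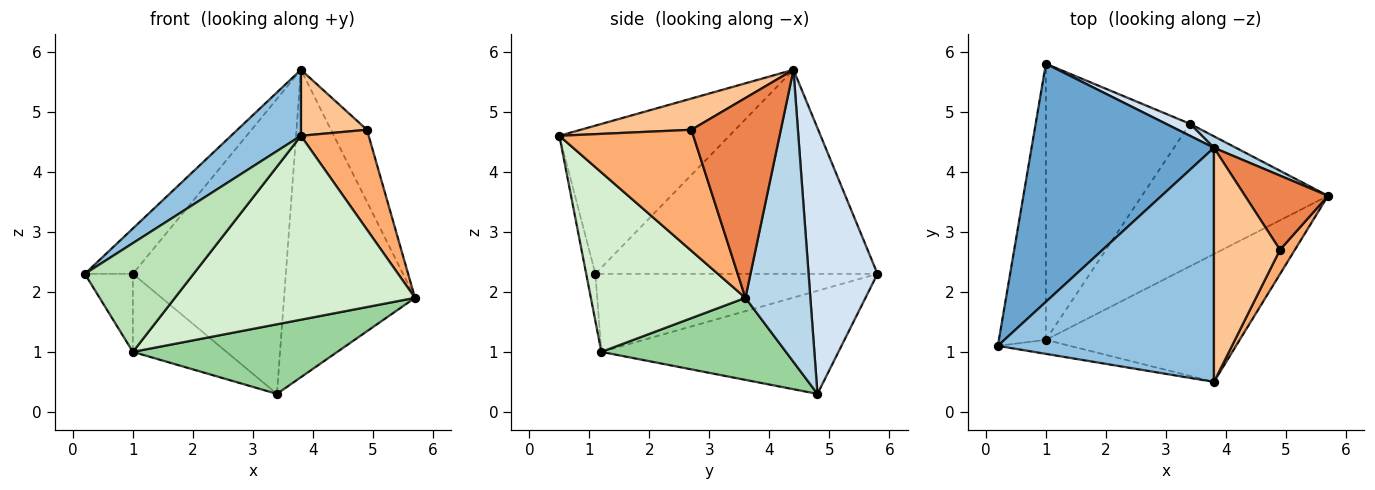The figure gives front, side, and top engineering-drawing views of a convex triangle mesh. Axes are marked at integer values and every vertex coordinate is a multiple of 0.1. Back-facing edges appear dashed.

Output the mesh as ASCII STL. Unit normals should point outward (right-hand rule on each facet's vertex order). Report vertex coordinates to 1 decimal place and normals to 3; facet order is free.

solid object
 facet normal -0.740 0.126 0.661
  outer loop
   vertex 3.8 4.4 5.7
   vertex 1.0 5.8 2.3
   vertex 0.2 1.1 2.3
  endloop
 endfacet
 facet normal -0.551 -0.227 0.803
  outer loop
   vertex 3.8 0.5 4.6
   vertex 3.8 4.4 5.7
   vertex 0.2 1.1 2.3
  endloop
 endfacet
 facet normal 0.444 0.895 0.033
  outer loop
   vertex 3.4 4.8 0.3
   vertex 3.8 4.4 5.7
   vertex 5.7 3.6 1.9
  endloop
 endfacet
 facet normal 0.411 0.911 0.037
  outer loop
   vertex 3.4 4.8 0.3
   vertex 1.0 5.8 2.3
   vertex 3.8 4.4 5.7
  endloop
 endfacet
 facet normal 0.866 0.349 0.359
  outer loop
   vertex 4.9 2.7 4.7
   vertex 5.7 3.6 1.9
   vertex 3.8 4.4 5.7
  endloop
 endfacet
 facet normal 0.887 -0.449 0.109
  outer loop
   vertex 4.9 2.7 4.7
   vertex 3.8 0.5 4.6
   vertex 5.7 3.6 1.9
  endloop
 endfacet
 facet normal 0.414 -0.247 0.876
  outer loop
   vertex 4.9 2.7 4.7
   vertex 3.8 4.4 5.7
   vertex 3.8 0.5 4.6
  endloop
 endfacet
 facet normal -0.848 0.144 -0.511
  outer loop
   vertex 1.0 1.2 1.0
   vertex 0.2 1.1 2.3
   vertex 1.0 5.8 2.3
  endloop
 endfacet
 facet normal -0.567 0.224 -0.793
  outer loop
   vertex 1.0 1.2 1.0
   vertex 1.0 5.8 2.3
   vertex 3.4 4.8 0.3
  endloop
 endfacet
 facet normal 0.368 -0.408 -0.835
  outer loop
   vertex 1.0 1.2 1.0
   vertex 3.4 4.8 0.3
   vertex 5.7 3.6 1.9
  endloop
 endfacet
 facet normal -0.083 -0.988 -0.127
  outer loop
   vertex 1.0 1.2 1.0
   vertex 3.8 0.5 4.6
   vertex 0.2 1.1 2.3
  endloop
 endfacet
 facet normal 0.467 -0.726 -0.505
  outer loop
   vertex 1.0 1.2 1.0
   vertex 5.7 3.6 1.9
   vertex 3.8 0.5 4.6
  endloop
 endfacet
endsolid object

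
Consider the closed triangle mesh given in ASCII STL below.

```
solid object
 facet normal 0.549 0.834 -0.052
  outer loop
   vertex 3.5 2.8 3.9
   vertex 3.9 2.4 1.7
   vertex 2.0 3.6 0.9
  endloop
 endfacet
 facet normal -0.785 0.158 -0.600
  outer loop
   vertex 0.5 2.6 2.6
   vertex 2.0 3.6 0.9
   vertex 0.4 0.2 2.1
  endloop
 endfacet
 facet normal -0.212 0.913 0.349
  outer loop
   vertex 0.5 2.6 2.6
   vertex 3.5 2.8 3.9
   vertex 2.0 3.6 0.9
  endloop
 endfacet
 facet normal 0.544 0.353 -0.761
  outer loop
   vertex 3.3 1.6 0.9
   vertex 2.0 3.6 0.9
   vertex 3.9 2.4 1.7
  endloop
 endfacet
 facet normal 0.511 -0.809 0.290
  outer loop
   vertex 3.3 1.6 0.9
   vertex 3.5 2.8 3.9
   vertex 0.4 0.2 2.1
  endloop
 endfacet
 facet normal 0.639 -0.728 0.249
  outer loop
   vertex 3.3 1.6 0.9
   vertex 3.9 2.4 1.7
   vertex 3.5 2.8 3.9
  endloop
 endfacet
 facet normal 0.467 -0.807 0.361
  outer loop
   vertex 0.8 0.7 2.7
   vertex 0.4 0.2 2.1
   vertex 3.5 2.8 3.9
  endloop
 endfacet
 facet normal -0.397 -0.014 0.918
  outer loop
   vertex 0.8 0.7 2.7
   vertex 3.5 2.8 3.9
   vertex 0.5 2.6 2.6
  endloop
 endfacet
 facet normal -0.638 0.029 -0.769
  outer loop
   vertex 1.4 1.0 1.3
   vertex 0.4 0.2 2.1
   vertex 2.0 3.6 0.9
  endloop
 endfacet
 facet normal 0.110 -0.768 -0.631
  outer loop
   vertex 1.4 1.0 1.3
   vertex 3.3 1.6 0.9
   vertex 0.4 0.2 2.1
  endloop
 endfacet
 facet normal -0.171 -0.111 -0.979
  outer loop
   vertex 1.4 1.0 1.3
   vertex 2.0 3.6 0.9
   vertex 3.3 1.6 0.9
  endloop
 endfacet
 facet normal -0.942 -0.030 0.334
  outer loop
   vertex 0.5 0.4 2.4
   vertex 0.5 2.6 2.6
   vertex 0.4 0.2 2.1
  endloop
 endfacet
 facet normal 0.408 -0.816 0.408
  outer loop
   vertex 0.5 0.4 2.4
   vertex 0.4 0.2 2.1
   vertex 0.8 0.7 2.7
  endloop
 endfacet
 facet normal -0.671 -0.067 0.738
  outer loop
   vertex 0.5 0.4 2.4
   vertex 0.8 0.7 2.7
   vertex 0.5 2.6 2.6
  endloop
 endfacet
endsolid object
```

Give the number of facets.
14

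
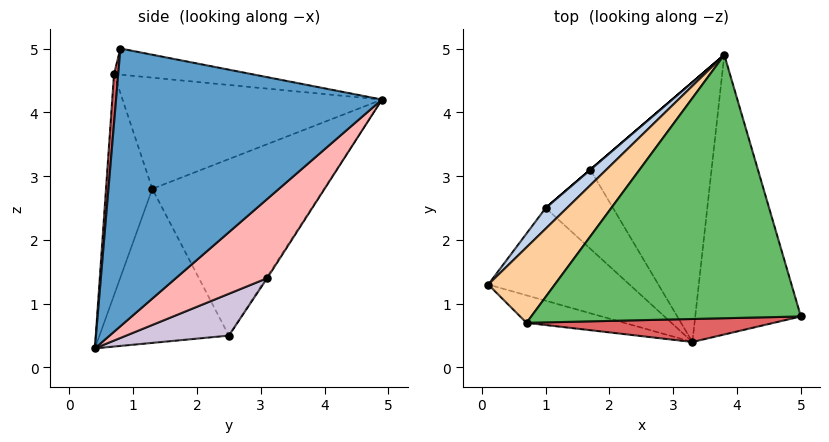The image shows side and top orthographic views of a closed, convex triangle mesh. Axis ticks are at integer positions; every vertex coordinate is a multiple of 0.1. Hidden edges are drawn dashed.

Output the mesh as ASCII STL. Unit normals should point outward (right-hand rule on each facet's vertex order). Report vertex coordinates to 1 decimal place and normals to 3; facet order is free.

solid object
 facet normal 0.916 0.200 -0.348
  outer loop
   vertex 3.3 0.4 0.3
   vertex 3.8 4.9 4.2
   vertex 5.0 0.8 5.0
  endloop
 endfacet
 facet normal -0.711 0.698 0.086
  outer loop
   vertex 1.0 2.5 0.5
   vertex 0.1 1.3 2.8
   vertex 3.8 4.9 4.2
  endloop
 endfacet
 facet normal -0.592 -0.596 -0.543
  outer loop
   vertex 1.0 2.5 0.5
   vertex 3.3 0.4 0.3
   vertex 0.1 1.3 2.8
  endloop
 endfacet
 facet normal -0.709 0.564 0.424
  outer loop
   vertex 0.7 0.7 4.6
   vertex 3.8 4.9 4.2
   vertex 0.1 1.3 2.8
  endloop
 endfacet
 facet normal -0.095 0.164 0.982
  outer loop
   vertex 0.7 0.7 4.6
   vertex 5.0 0.8 5.0
   vertex 3.8 4.9 4.2
  endloop
 endfacet
 facet normal -0.389 -0.905 -0.172
  outer loop
   vertex 0.7 0.7 4.6
   vertex 0.1 1.3 2.8
   vertex 3.3 0.4 0.3
  endloop
 endfacet
 facet normal 0.016 -0.997 0.079
  outer loop
   vertex 0.7 0.7 4.6
   vertex 3.3 0.4 0.3
   vertex 5.0 0.8 5.0
  endloop
 endfacet
 facet normal 0.455 0.554 -0.697
  outer loop
   vertex 1.7 3.1 1.4
   vertex 3.8 4.9 4.2
   vertex 3.3 0.4 0.3
  endloop
 endfacet
 facet normal -0.651 0.759 0.000
  outer loop
   vertex 1.7 3.1 1.4
   vertex 1.0 2.5 0.5
   vertex 3.8 4.9 4.2
  endloop
 endfacet
 facet normal 0.441 0.550 -0.709
  outer loop
   vertex 1.7 3.1 1.4
   vertex 3.3 0.4 0.3
   vertex 1.0 2.5 0.5
  endloop
 endfacet
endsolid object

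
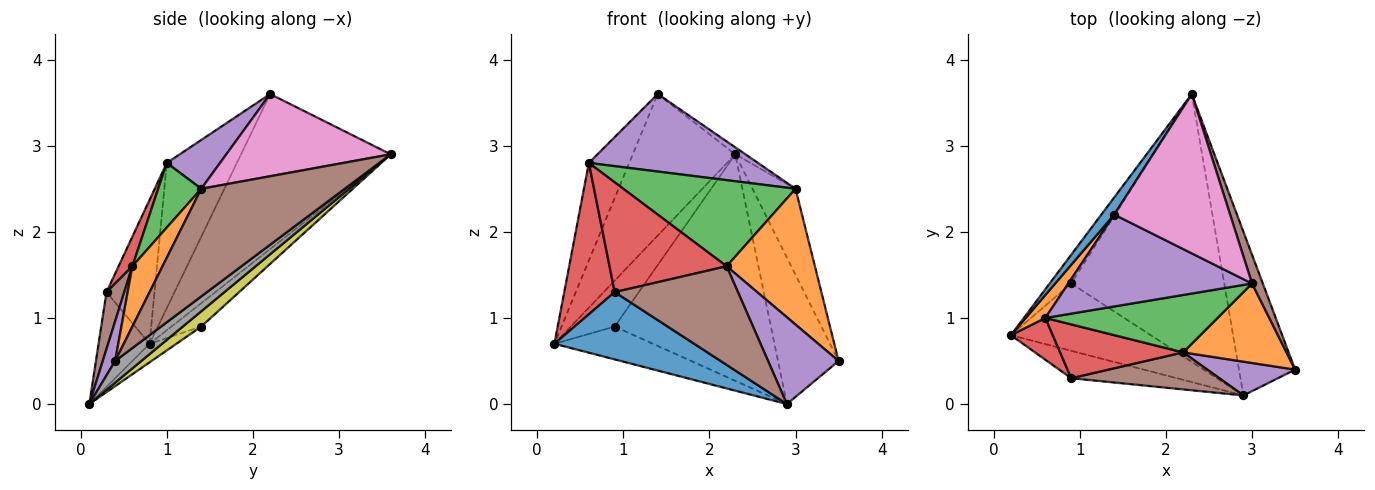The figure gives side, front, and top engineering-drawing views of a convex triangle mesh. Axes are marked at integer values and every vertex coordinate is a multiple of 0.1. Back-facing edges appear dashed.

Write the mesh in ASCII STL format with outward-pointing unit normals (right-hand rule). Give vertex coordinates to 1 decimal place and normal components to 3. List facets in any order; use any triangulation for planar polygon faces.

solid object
 facet normal -0.823 0.564 0.069
  outer loop
   vertex 1.4 2.2 3.6
   vertex 2.3 3.6 2.9
   vertex 0.2 0.8 0.7
  endloop
 endfacet
 facet normal -0.861 0.496 0.117
  outer loop
   vertex 0.6 1.0 2.8
   vertex 1.4 2.2 3.6
   vertex 0.2 0.8 0.7
  endloop
 endfacet
 facet normal -0.499 0.735 -0.459
  outer loop
   vertex 0.9 1.4 0.9
   vertex 0.2 0.8 0.7
   vertex 2.3 3.6 2.9
  endloop
 endfacet
 facet normal -0.676 -0.710 0.196
  outer loop
   vertex 0.9 0.3 1.3
   vertex 0.6 1.0 2.8
   vertex 0.2 0.8 0.7
  endloop
 endfacet
 facet normal 0.199 -0.632 0.749
  outer loop
   vertex 3.0 1.4 2.5
   vertex 1.4 2.2 3.6
   vertex 0.6 1.0 2.8
  endloop
 endfacet
 facet normal 0.953 0.286 0.095
  outer loop
   vertex 3.0 1.4 2.5
   vertex 3.5 0.4 0.5
   vertex 2.3 3.6 2.9
  endloop
 endfacet
 facet normal 0.578 0.036 0.815
  outer loop
   vertex 3.0 1.4 2.5
   vertex 2.3 3.6 2.9
   vertex 1.4 2.2 3.6
  endloop
 endfacet
 facet normal 0.276 0.641 -0.716
  outer loop
   vertex 2.9 0.1 0.0
   vertex 2.3 3.6 2.9
   vertex 3.5 0.4 0.5
  endloop
 endfacet
 facet normal 0.076 0.644 -0.761
  outer loop
   vertex 2.9 0.1 0.0
   vertex 0.9 1.4 0.9
   vertex 2.3 3.6 2.9
  endloop
 endfacet
 facet normal -0.118 0.436 -0.892
  outer loop
   vertex 2.9 0.1 0.0
   vertex 0.2 0.8 0.7
   vertex 0.9 1.4 0.9
  endloop
 endfacet
 facet normal -0.320 -0.877 -0.358
  outer loop
   vertex 2.9 0.1 0.0
   vertex 0.9 0.3 1.3
   vertex 0.2 0.8 0.7
  endloop
 endfacet
 facet normal 0.283 -0.828 0.485
  outer loop
   vertex 2.2 0.6 1.6
   vertex 3.5 0.4 0.5
   vertex 3.0 1.4 2.5
  endloop
 endfacet
 facet normal 0.204 -0.815 0.543
  outer loop
   vertex 2.2 0.6 1.6
   vertex 3.0 1.4 2.5
   vertex 0.6 1.0 2.8
  endloop
 endfacet
 facet normal 0.105 -0.893 0.438
  outer loop
   vertex 2.2 0.6 1.6
   vertex 0.6 1.0 2.8
   vertex 0.9 0.3 1.3
  endloop
 endfacet
 facet normal 0.161 -0.920 0.358
  outer loop
   vertex 2.2 0.6 1.6
   vertex 2.9 0.1 0.0
   vertex 3.5 0.4 0.5
  endloop
 endfacet
 facet normal 0.134 -0.928 0.348
  outer loop
   vertex 2.2 0.6 1.6
   vertex 0.9 0.3 1.3
   vertex 2.9 0.1 0.0
  endloop
 endfacet
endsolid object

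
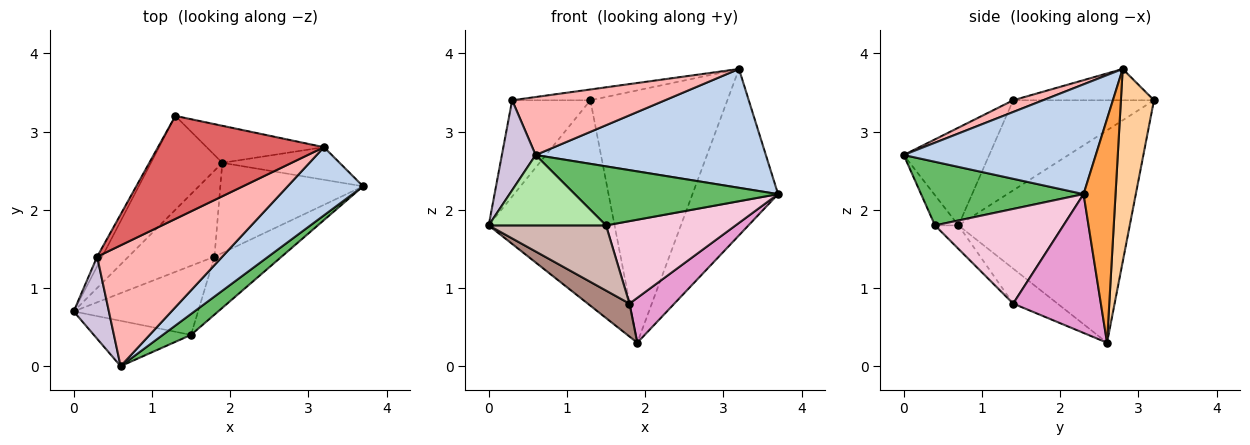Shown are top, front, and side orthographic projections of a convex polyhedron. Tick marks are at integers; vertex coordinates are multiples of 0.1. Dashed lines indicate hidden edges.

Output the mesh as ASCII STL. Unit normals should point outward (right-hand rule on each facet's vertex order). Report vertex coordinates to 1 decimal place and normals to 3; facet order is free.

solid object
 facet normal -0.778 0.572 -0.261
  outer loop
   vertex 1.9 2.6 0.3
   vertex 0.0 0.7 1.8
   vertex 1.3 3.2 3.4
  endloop
 endfacet
 facet normal 0.586 -0.703 0.403
  outer loop
   vertex 3.2 2.8 3.8
   vertex 0.6 0.0 2.7
   vertex 3.7 2.3 2.2
  endloop
 endfacet
 facet normal 0.344 0.921 -0.180
  outer loop
   vertex 3.2 2.8 3.8
   vertex 3.7 2.3 2.2
   vertex 1.9 2.6 0.3
  endloop
 endfacet
 facet normal 0.232 0.962 -0.141
  outer loop
   vertex 3.2 2.8 3.8
   vertex 1.9 2.6 0.3
   vertex 1.3 3.2 3.4
  endloop
 endfacet
 facet normal 0.602 -0.753 0.267
  outer loop
   vertex 1.5 0.4 1.8
   vertex 3.7 2.3 2.2
   vertex 0.6 0.0 2.7
  endloop
 endfacet
 facet normal -0.166 -0.829 -0.534
  outer loop
   vertex 1.5 0.4 1.8
   vertex 0.6 0.0 2.7
   vertex 0.0 0.7 1.8
  endloop
 endfacet
 facet normal -0.184 0.102 0.978
  outer loop
   vertex 0.3 1.4 3.4
   vertex 3.2 2.8 3.8
   vertex 1.3 3.2 3.4
  endloop
 endfacet
 facet normal 0.084 -0.431 0.898
  outer loop
   vertex 0.3 1.4 3.4
   vertex 0.6 0.0 2.7
   vertex 3.2 2.8 3.8
  endloop
 endfacet
 facet normal -0.873 0.485 -0.049
  outer loop
   vertex 0.3 1.4 3.4
   vertex 1.3 3.2 3.4
   vertex 0.0 0.7 1.8
  endloop
 endfacet
 facet normal -0.882 -0.348 0.318
  outer loop
   vertex 0.3 1.4 3.4
   vertex 0.0 0.7 1.8
   vertex 0.6 0.0 2.7
  endloop
 endfacet
 facet normal -0.355 -0.334 -0.873
  outer loop
   vertex 1.8 1.4 0.8
   vertex 0.0 0.7 1.8
   vertex 1.9 2.6 0.3
  endloop
 endfacet
 facet normal -0.136 -0.680 -0.721
  outer loop
   vertex 1.8 1.4 0.8
   vertex 1.5 0.4 1.8
   vertex 0.0 0.7 1.8
  endloop
 endfacet
 facet normal 0.657 -0.336 -0.675
  outer loop
   vertex 1.8 1.4 0.8
   vertex 1.9 2.6 0.3
   vertex 3.7 2.3 2.2
  endloop
 endfacet
 facet normal 0.630 -0.635 -0.446
  outer loop
   vertex 1.8 1.4 0.8
   vertex 3.7 2.3 2.2
   vertex 1.5 0.4 1.8
  endloop
 endfacet
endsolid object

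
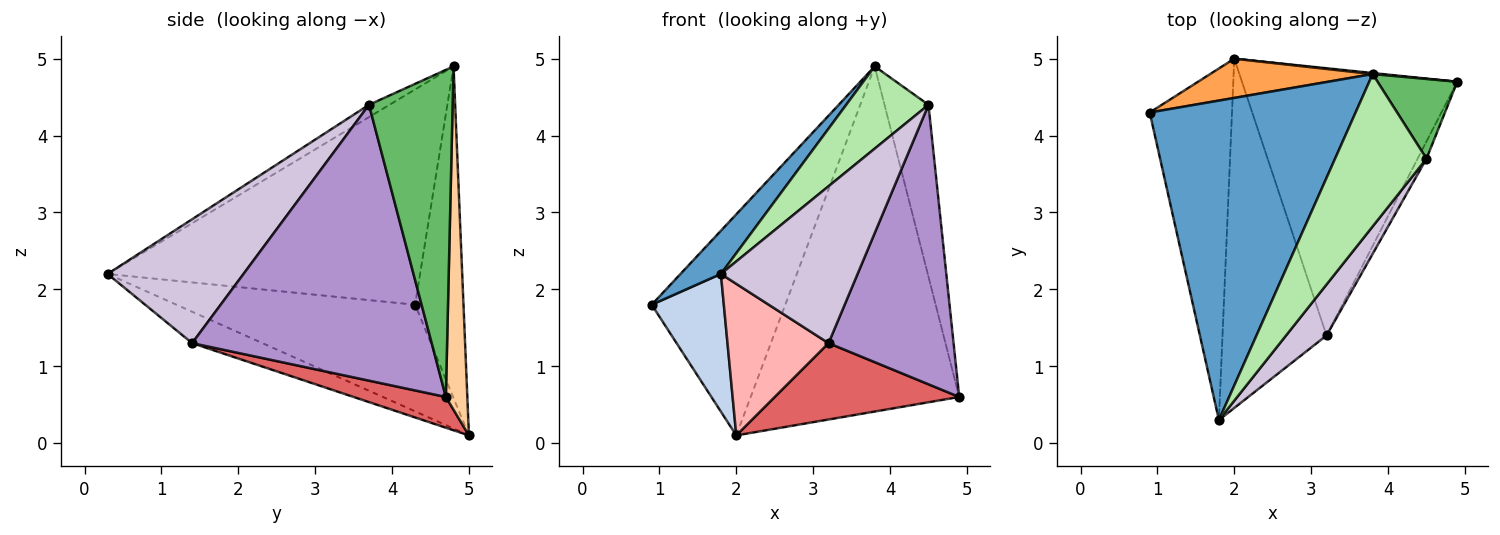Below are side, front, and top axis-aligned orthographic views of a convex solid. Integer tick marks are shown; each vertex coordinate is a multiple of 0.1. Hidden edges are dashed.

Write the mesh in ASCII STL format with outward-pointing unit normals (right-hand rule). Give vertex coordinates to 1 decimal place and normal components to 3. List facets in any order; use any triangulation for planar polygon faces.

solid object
 facet normal -0.720 -0.093 0.688
  outer loop
   vertex 3.8 4.8 4.9
   vertex 0.9 4.3 1.8
   vertex 1.8 0.3 2.2
  endloop
 endfacet
 facet normal -0.770 -0.233 -0.594
  outer loop
   vertex 2.0 5.0 0.1
   vertex 1.8 0.3 2.2
   vertex 0.9 4.3 1.8
  endloop
 endfacet
 facet normal -0.336 0.927 0.165
  outer loop
   vertex 2.0 5.0 0.1
   vertex 0.9 4.3 1.8
   vertex 3.8 4.8 4.9
  endloop
 endfacet
 facet normal 0.102 0.995 0.003
  outer loop
   vertex 2.0 5.0 0.1
   vertex 3.8 4.8 4.9
   vertex 4.9 4.7 0.6
  endloop
 endfacet
 facet normal 0.865 0.455 0.211
  outer loop
   vertex 4.5 3.7 4.4
   vertex 4.9 4.7 0.6
   vertex 3.8 4.8 4.9
  endloop
 endfacet
 facet normal -0.118 -0.472 0.874
  outer loop
   vertex 4.5 3.7 4.4
   vertex 3.8 4.8 4.9
   vertex 1.8 0.3 2.2
  endloop
 endfacet
 facet normal 0.136 -0.272 -0.953
  outer loop
   vertex 3.2 1.4 1.3
   vertex 2.0 5.0 0.1
   vertex 4.9 4.7 0.6
  endloop
 endfacet
 facet normal -0.267 -0.384 -0.884
  outer loop
   vertex 3.2 1.4 1.3
   vertex 1.8 0.3 2.2
   vertex 2.0 5.0 0.1
  endloop
 endfacet
 facet normal 0.886 -0.463 -0.028
  outer loop
   vertex 3.2 1.4 1.3
   vertex 4.9 4.7 0.6
   vertex 4.5 3.7 4.4
  endloop
 endfacet
 facet normal 0.687 -0.691 0.224
  outer loop
   vertex 3.2 1.4 1.3
   vertex 4.5 3.7 4.4
   vertex 1.8 0.3 2.2
  endloop
 endfacet
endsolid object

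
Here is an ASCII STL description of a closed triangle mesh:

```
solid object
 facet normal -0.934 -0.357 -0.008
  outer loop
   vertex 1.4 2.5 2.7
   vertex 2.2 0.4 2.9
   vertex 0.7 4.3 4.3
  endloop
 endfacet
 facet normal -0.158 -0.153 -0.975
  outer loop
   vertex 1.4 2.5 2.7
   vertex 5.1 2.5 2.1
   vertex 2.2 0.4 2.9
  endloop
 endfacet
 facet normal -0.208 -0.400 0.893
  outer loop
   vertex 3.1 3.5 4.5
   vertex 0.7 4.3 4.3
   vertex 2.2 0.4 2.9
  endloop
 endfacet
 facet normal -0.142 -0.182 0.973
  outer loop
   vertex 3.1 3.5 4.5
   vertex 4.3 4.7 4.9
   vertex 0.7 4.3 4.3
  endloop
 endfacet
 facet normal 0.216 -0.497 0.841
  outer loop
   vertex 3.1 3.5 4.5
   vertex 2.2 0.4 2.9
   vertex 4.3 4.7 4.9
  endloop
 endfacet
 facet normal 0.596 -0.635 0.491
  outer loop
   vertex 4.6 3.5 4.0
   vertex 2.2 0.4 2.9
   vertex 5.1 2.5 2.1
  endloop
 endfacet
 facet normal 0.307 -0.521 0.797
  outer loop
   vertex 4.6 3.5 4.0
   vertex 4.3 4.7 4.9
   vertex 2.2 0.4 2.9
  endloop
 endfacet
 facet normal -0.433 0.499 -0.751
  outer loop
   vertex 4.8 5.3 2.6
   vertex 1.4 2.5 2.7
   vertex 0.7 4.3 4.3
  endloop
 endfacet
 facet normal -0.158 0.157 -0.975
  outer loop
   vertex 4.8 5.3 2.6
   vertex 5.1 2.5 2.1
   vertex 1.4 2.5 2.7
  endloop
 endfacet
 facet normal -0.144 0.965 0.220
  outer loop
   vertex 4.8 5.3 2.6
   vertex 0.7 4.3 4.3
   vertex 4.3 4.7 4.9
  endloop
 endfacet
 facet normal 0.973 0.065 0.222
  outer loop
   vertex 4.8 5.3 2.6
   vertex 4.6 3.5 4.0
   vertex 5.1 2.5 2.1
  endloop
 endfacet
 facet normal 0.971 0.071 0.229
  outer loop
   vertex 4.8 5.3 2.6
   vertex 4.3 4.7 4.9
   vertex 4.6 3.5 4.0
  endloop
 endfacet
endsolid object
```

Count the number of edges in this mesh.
18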